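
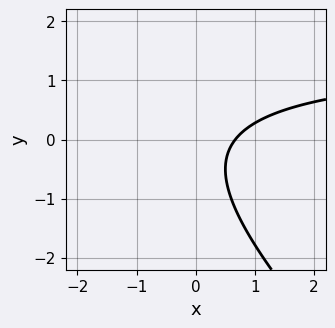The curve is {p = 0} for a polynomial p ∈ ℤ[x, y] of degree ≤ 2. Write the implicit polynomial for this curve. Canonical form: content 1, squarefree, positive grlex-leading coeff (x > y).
2*x*y + 2*y^2 - 3*x + y + 2

First, the degree is 2 — the shape is more complex than any degree-1 curve.
Next, from the axis intercepts and sections: no y-intercept at any integer in the box.
Finally, the integer polynomial consistent with all of this is the stated p.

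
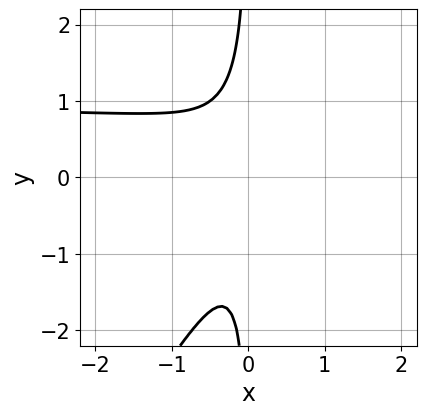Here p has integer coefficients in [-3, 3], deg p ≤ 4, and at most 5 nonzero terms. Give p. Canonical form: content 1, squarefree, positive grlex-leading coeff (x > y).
3*x^2*y - 2*x*y^2 - 3*x^2 - 1

First, the degree is 3 — no degree-2 curve has this shape.
Next, checking where it meets the axes: the curve avoids every integer y-axis point in the box; it misses every integer gridline on the x-axis.
Finally, solving for integer coefficients yields p as stated.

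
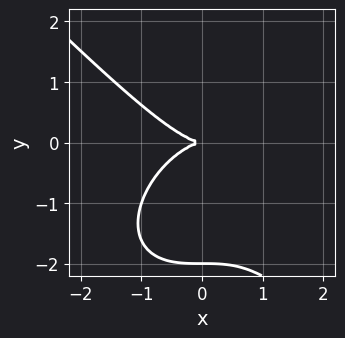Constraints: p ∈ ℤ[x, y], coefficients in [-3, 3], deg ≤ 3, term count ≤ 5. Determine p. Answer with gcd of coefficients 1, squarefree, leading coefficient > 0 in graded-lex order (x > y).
(a) deg p = 3.
(b) Against the integer gridlines: the y-axis gridline crossings are at y ∈ {-2, 0}; it crosses the x-axis at the gridline x = 0.
(c) Matching integer coefficients to the picture gives p.

x^3 + y^3 + 2*y^2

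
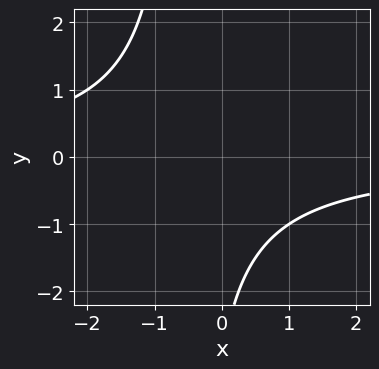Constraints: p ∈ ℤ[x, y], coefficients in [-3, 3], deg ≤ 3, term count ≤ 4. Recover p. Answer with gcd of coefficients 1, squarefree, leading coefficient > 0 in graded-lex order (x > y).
2*x*y + y + 3

First, degree: no degree-1 curve has this shape, so deg p = 2.
Then, reading off the gridlines: it misses every integer gridline on the y-axis; it misses every integer gridline on the x-axis.
Finally, together with the visible shape, these determine p as stated.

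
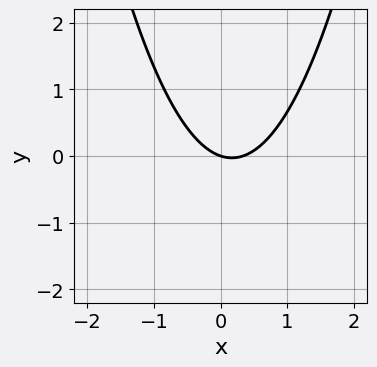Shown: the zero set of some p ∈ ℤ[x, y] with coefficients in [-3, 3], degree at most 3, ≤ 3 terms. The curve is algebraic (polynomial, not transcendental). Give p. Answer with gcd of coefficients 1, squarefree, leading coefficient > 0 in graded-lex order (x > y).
First, degree: no degree-1 curve has this shape, so deg p = 2.
Next, reading off the gridlines: it crosses the y-axis at the gridline y = 0; it crosses the x-axis at the gridline x = 0.
Finally, fitting integer coefficients to these (and the overall shape) gives p.

3*x^2 - x - 3*y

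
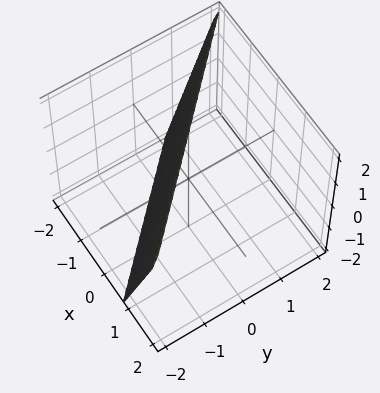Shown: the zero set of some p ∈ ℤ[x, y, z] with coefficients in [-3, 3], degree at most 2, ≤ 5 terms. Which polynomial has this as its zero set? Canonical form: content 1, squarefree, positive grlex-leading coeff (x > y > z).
(a) The degree is 1 — the surface is flat (a plane).
(b) Checking where it meets the axes: one z-axis crossing is at z = 2.
(c) The integer polynomial consistent with all of this is the stated p.

3*x + 3*y - z + 2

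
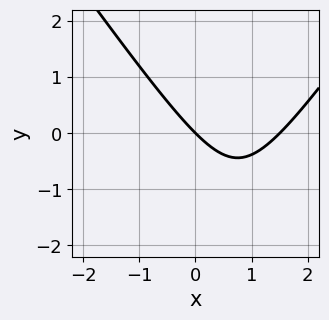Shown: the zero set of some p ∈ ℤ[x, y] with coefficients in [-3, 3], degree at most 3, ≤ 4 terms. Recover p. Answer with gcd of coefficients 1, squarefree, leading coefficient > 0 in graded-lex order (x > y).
deg p = 2. The shape is more complex than any degree-1 curve.
Reading off the gridlines: it meets the x-axis at x = 0 (among the integer gridlines); one y-axis crossing is at y = 0.
Assembling these constraints gives the stated polynomial.

2*x^2 - y^2 - 3*x - 3*y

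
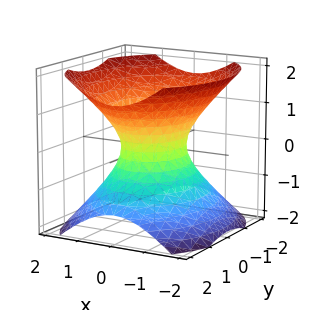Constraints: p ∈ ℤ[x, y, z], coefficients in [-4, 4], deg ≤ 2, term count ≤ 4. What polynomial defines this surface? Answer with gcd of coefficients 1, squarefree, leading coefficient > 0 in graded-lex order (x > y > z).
Degree: an hourglass — one-sheet hyperboloid; a quadric, so deg p = 2.
Symmetries: the z ↦ −z reflection is a symmetry, so z appears only in even powers; it's symmetric under x → −x, forcing even powers of x; it's symmetric under y → −y, forcing even powers of y.
From the visible intercepts: it misses every integer gridline on the z-axis; among the integer gridlines, it crosses the y-axis at y ∈ {-1, 1}.
Assembling these constraints gives the stated polynomial.

3*x^2 + 2*y^2 - 3*z^2 - 2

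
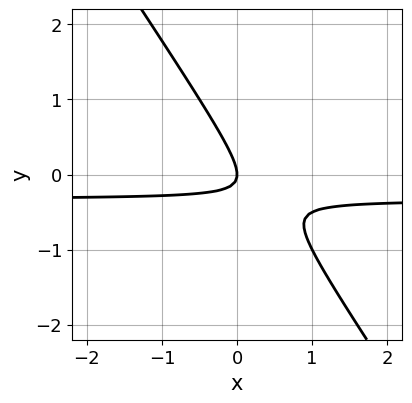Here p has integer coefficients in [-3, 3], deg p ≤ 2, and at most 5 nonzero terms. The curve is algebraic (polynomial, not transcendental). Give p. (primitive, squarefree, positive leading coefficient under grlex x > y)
3*x*y + 2*y^2 + x

(a) Degree: a generic line meets the curve in up to 2 points, so deg p = 2.
(b) Observable constraints: it crosses the y-axis at the gridline y = 0; it meets the x-axis at x = 0 (among the integer gridlines).
(c) Together with the visible shape, these determine p as stated.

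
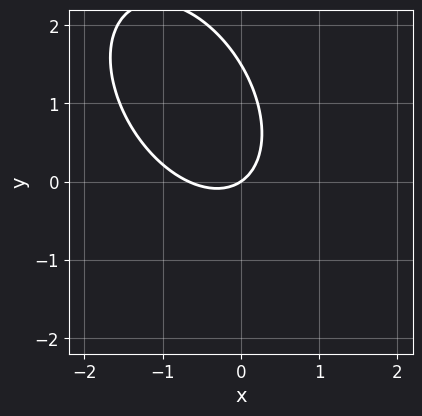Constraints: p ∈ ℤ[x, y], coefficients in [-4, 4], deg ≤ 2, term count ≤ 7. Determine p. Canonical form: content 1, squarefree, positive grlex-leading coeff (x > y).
3*x^2 + 2*x*y + 2*y^2 + 2*x - 3*y

Degree: no degree-1 curve has this shape, so deg p = 2.
From the visible intercepts: it meets the y-axis at y = 0 (among the integer gridlines); it crosses the x-axis at the gridline x = 0.
Fitting integer coefficients to these (and the overall shape) gives p.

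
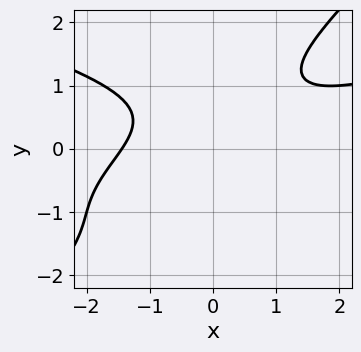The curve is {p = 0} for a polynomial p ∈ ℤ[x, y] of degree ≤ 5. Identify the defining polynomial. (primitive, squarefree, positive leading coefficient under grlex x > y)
3*x*y^3 - 3*y^4 - x^3 + 2*x^2*y - 3

deg p = 4. A generic line meets the curve in up to 4 points.
From the axis intercepts and sections: it misses every integer gridline on the y-axis.
Matching integer coefficients to the picture gives p.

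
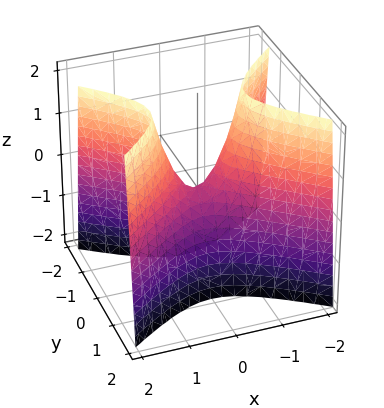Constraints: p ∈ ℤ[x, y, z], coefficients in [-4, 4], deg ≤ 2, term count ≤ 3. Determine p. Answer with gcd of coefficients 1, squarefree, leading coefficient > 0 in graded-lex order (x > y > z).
2*x^2 - 3*y^2 - z

The degree is 2 — a saddle surface; a quadric.
Symmetries: mirror symmetry x ↦ −x ⇒ only even powers of x; mirror symmetry y ↦ −y ⇒ only even powers of y.
Reading off the gridlines: it meets the x-axis at x = 0 (among the integer gridlines); one y-axis crossing is at y = 0.
Together with the visible shape, these determine p as stated.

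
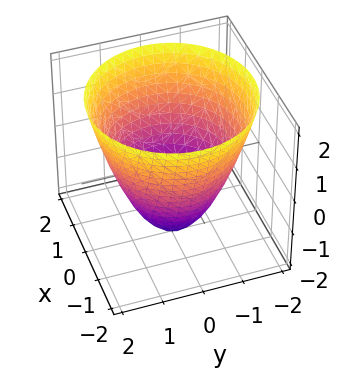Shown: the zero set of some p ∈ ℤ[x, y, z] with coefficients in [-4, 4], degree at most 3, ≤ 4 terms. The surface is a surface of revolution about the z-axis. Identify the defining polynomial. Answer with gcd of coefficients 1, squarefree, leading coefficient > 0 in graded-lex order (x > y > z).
deg p = 2. No degree-1 surface has this shape.
Symmetries: the z-axis is an axis of rotation, so x and y enter only as x² + y².
From the visible intercepts: one z-axis crossing is at z = -2; a circular section at z = 1 has radius between 1 and 2.
Fitting integer coefficients to these (and the overall shape) gives p.

x^2 + y^2 - z - 2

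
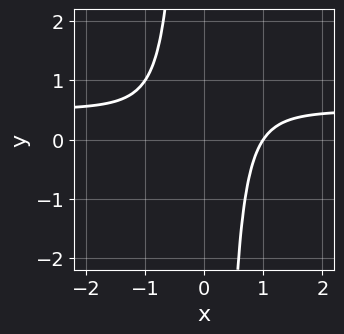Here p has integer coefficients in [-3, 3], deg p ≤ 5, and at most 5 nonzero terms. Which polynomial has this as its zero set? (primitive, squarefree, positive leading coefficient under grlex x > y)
First, deg p = 4.
Then, checking where it meets the axes: the curve avoids every integer y-axis point in the box; it meets the x-axis at x = 1 (among the integer gridlines).
Finally, the integer polynomial consistent with all of this is the stated p.

2*x^3*y - x^3 + 1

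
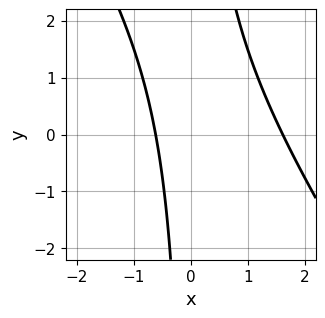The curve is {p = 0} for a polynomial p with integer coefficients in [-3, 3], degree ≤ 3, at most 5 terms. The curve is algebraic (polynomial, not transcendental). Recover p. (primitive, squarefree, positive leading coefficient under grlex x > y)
3*x^2 + 2*x*y - 3*x - 3

1. Degree: a generic line meets the curve in up to 2 points, so deg p = 2.
2. Against the integer gridlines: no y-intercept at any integer in the box.
3. The integer polynomial consistent with all of this is the stated p.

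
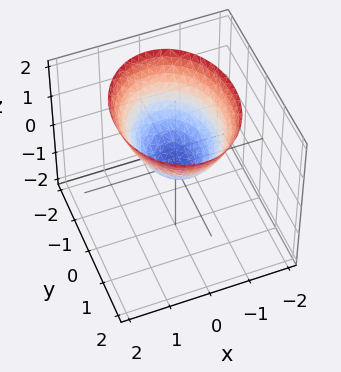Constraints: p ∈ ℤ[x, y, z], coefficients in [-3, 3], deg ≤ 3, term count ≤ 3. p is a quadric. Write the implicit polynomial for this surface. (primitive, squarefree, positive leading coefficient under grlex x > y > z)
1. The degree is 2 — a single bowl opening along one axis; a quadric.
2. Symmetries: mirror symmetry y ↦ −y ⇒ only even powers of y; the x ↦ −x reflection is a symmetry, so x appears only in even powers.
3. Reading off the gridlines: it meets the x-axis at x = 0 (among the integer gridlines); one y-axis crossing is at y = 0.
4. These observations pin down the coefficients.

3*x^2 + 2*y^2 - 3*z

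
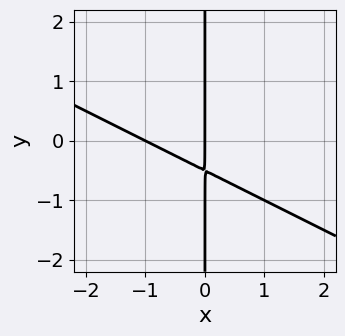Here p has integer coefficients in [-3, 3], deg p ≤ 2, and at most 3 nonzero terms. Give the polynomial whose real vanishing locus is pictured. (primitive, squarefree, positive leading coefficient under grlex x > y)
x^2 + 2*x*y + x

1. The degree is 2 — the shape is more complex than any degree-1 curve.
2. From the visible intercepts: the visible y-axis segment lies entirely on the curve; the x-axis gridline crossings are at x ∈ {-1, 0}.
3. Assembling these constraints gives the stated polynomial.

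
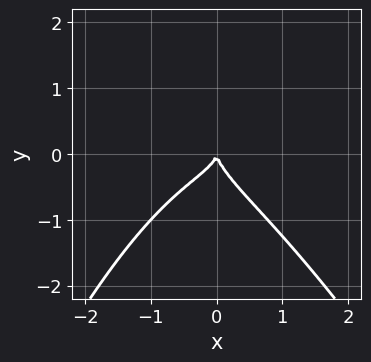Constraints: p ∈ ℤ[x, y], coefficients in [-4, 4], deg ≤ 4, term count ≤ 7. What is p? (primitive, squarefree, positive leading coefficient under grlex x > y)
2*x^4 + x^3*y + 2*x*y^2 + 3*y^3 + 2*x^2

(a) The degree is 4 — the shape is more complex than any degree-3 curve.
(b) From the visible intercepts: it meets the x-axis at x = 0 (among the integer gridlines); one y-axis crossing is at y = 0.
(c) The integer polynomial consistent with all of this is the stated p.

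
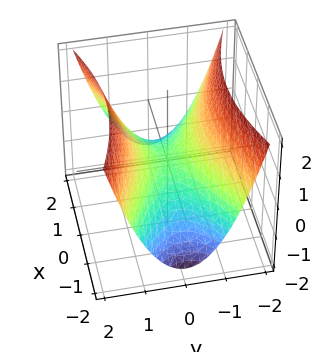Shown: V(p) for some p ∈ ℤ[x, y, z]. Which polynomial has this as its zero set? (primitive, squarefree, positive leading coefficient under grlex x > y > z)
Degree: a hyperbolic paraboloid; a quadric, so deg p = 2.
Symmetries: mirror symmetry y ↦ −y ⇒ only even powers of y; mirror symmetry x ↦ −x ⇒ only even powers of x.
From the visible intercepts: it meets the x-axis at x = 0 (among the integer gridlines); it meets the z-axis at z = 0 (among the integer gridlines).
Putting this together gives p.

x^2 - 3*y^2 + 3*z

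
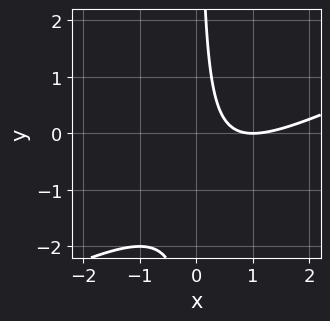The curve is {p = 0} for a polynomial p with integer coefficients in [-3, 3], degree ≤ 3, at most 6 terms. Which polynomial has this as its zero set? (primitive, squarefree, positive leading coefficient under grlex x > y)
x^2 - 2*x*y - 2*x + 1

(a) deg p = 2.
(b) Checking where it meets the axes: it crosses the x-axis at the gridline x = 1; it misses every integer gridline on the y-axis.
(c) Solving for integer coefficients yields p as stated.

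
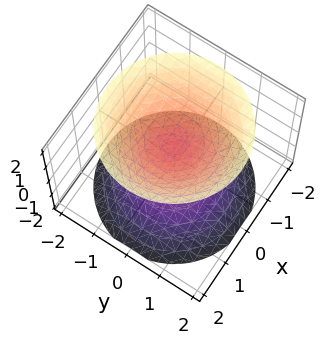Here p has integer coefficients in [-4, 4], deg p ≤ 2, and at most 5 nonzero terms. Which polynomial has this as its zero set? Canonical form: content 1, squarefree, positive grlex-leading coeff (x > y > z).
2*x^2 + 2*y^2 - 2*z^2 + 1

(a) The picture has 2 separate pieces. Treating them together as one polynomial.
(b) deg p = 2. Two sheets facing apart; a quadric.
(c) Symmetries: it's symmetric under z → −z, forcing even powers of z; the surface is invariant under rotation about z: p = q(x² + y², z).
(d) Checking where it meets the axes: it misses every integer gridline on the y-axis; it misses every integer gridline on the x-axis; a circular section at z = 2 has radius between 1 and 2.
(e) Assembling these constraints gives the stated polynomial.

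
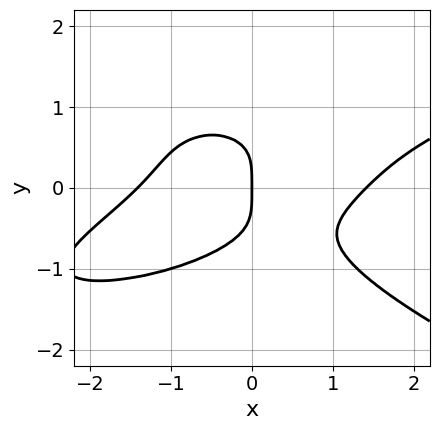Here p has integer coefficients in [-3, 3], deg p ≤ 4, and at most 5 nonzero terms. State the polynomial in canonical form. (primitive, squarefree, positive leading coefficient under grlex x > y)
deg p = 4. The shape is more complex than any degree-3 curve.
From the visible intercepts: it meets the x-axis at x = 0 (among the integer gridlines); it meets the y-axis at y = 0 (among the integer gridlines).
Solving for integer coefficients yields p as stated.

3*y^4 - x^3 + 2*x^2*y + 2*x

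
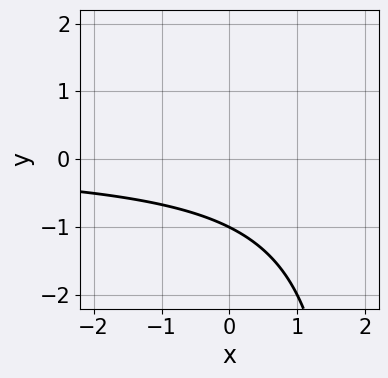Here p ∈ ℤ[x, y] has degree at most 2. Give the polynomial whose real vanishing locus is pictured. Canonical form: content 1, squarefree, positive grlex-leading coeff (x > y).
x*y - 2*y - 2

(a) deg p = 2. No degree-1 curve has this shape.
(b) Observable constraints: it meets the y-axis at y = -1 (among the integer gridlines); it misses every integer gridline on the x-axis.
(c) Assembling these constraints gives the stated polynomial.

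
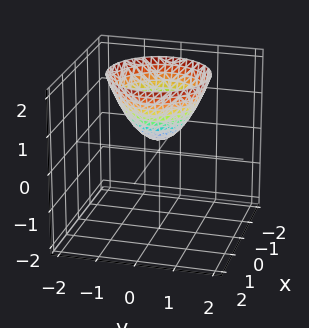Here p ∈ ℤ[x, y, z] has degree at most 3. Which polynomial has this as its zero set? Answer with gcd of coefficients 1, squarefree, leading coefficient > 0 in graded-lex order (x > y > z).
3*x^2 + 3*y^2 - 3*z + 1

1. Degree: no degree-1 surface has this shape, so deg p = 2.
2. Symmetry: every cross-section ⟂ z is a circle, so x, y appear only via x² + y².
3. From the axis intercepts and sections: it misses every integer gridline on the x-axis; a circular section at z = 1 has radius between 0 and 1.
4. Matching integer coefficients to the picture gives p.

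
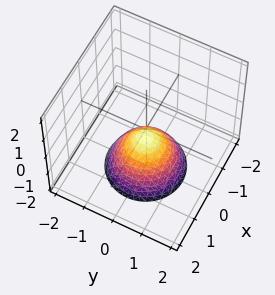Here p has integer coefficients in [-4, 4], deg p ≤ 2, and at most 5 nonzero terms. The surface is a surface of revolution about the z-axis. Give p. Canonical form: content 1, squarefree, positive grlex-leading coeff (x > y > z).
1. The degree is 2 — the shape is more complex than any degree-1 surface.
2. Symmetries: every cross-section ⟂ z is a circle, so x, y appear only via x² + y².
3. Against the integer gridlines: a circular section at z = -2 has radius between 1 and 2; no x-intercept at any integer in the box.
4. The integer polynomial consistent with all of this is the stated p.

2*x^2 + 2*y^2 + 2*z + 1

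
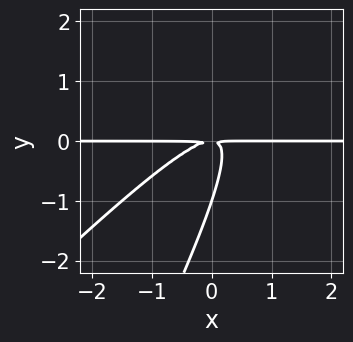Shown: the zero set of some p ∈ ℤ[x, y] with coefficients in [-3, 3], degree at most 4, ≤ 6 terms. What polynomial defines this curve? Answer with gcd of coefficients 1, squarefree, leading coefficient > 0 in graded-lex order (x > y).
First, the degree is 3 — no degree-2 curve has this shape.
Then, checking where it meets the axes: the visible x-axis segment lies entirely on the curve; one y-axis crossing is at y = -1.
Finally, assembling these constraints gives the stated polynomial.

2*x^2*y - 3*x*y^2 + y^3 + y^2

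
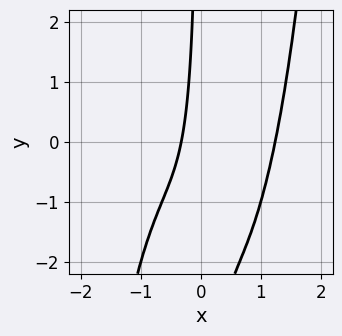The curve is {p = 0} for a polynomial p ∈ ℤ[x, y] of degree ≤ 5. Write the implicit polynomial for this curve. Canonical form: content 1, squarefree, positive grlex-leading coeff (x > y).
2*x^4 - 2*x*y - 3*x - 1

(a) deg p = 4. The shape is more complex than any degree-3 curve.
(b) Reading off the gridlines: the curve avoids every integer y-axis point in the box.
(c) Putting this together gives p.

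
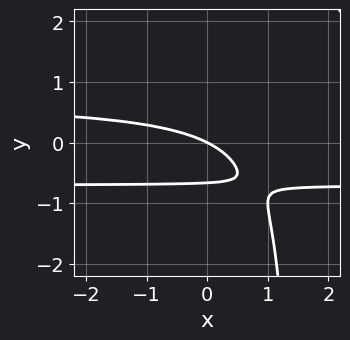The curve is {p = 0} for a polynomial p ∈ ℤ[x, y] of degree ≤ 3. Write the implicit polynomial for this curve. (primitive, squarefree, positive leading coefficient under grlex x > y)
2*x*y^2 - 3*y^2 - x - 2*y

Degree: a generic line meets the curve in up to 3 points, so deg p = 3.
Checking where it meets the axes: it crosses the x-axis at the gridline x = 0; one y-axis crossing is at y = 0.
The integer polynomial consistent with all of this is the stated p.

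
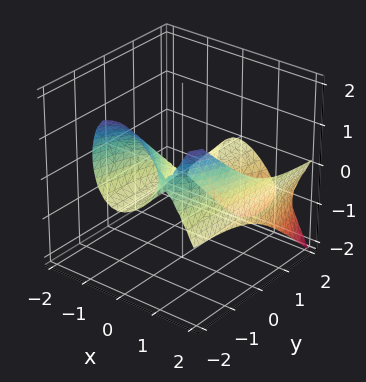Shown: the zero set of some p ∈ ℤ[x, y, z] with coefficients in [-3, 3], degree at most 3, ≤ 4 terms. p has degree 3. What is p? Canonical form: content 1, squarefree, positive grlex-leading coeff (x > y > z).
1. I count 2 distinct pieces.
2. deg p = 3.
3. Against the integer gridlines: the visible y-axis segment lies entirely on the surface; one x-axis crossing is at x = 2.
4. Together with the visible shape, these determine p as stated.

x^3 - 2*x^2 - y*z - z^2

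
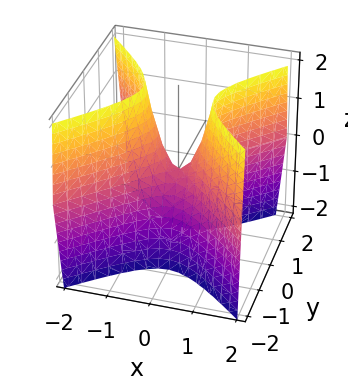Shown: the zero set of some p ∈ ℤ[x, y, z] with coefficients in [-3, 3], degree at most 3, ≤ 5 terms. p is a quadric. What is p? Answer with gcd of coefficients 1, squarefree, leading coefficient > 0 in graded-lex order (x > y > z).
3*x^2 - 3*y^2 - z

The degree is 2 — a saddle surface; a quadric.
Symmetries: it's symmetric under y → −y, forcing even powers of y; the x ↦ −x reflection is a symmetry, so x appears only in even powers.
Observable constraints: it crosses the x-axis at the gridline x = 0; it meets the y-axis at y = 0 (among the integer gridlines); it meets the z-axis at z = 0 (among the integer gridlines).
Matching integer coefficients to the picture gives p.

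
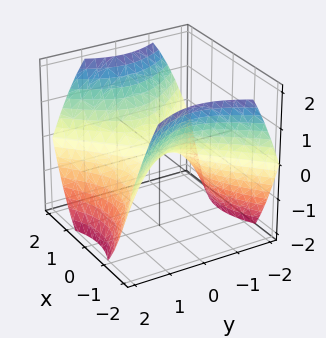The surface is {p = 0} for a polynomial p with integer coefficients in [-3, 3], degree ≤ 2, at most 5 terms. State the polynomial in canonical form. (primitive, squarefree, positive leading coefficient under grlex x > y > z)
(a) The degree is 2 — a hyperbolic paraboloid; a quadric.
(b) Symmetries: the x ↦ −x reflection is a symmetry, so x appears only in even powers; it's symmetric under y → −y, forcing even powers of y.
(c) From the visible intercepts: it crosses the y-axis at the gridline y = 0; it meets the z-axis at z = 0 (among the integer gridlines).
(d) These observations pin down the coefficients.

2*x^2 - 2*y^2 - 3*z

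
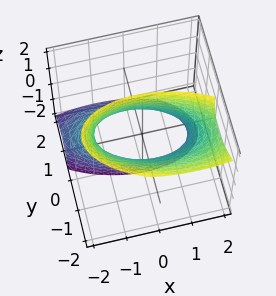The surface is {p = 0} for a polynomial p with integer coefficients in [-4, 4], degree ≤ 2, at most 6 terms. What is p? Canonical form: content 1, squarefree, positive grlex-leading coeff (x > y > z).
(a) The degree is 2 — a generic line meets the surface in up to 2 points.
(b) Reading off the gridlines: no z-intercept at any integer in the box.
(c) These observations pin down the coefficients.

x^2 + x*y + 3*y^2 + 3*y*z - 2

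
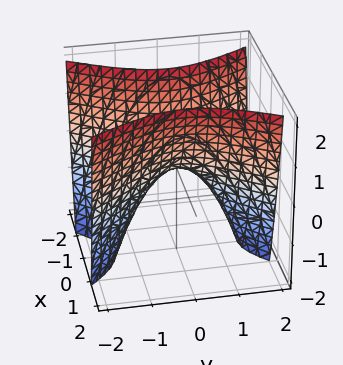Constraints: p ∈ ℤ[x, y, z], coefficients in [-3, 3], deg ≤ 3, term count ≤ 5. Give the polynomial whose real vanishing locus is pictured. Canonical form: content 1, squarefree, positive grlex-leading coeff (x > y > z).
(a) The degree is 2 — a saddle surface; a quadric.
(b) Symmetries: the x ↦ −x reflection is a symmetry, so x appears only in even powers; the y ↦ −y reflection is a symmetry, so y appears only in even powers.
(c) Observable constraints: it crosses the y-axis at the gridline y = 0; it crosses the z-axis at the gridline z = 0; it crosses the x-axis at the gridline x = 0.
(d) Solving for integer coefficients yields p as stated.

2*x^2 - y^2 - z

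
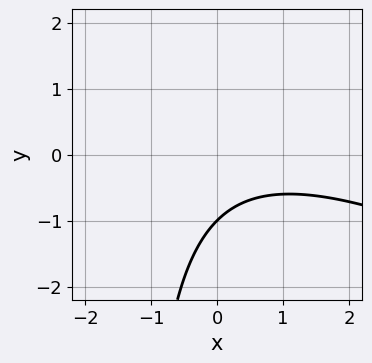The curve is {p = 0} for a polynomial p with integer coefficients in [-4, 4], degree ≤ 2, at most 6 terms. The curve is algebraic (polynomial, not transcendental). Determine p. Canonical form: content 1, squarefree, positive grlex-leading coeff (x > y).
x^2 + 2*x*y - x + 3*y + 3

The degree is 2 — a generic line meets the curve in up to 2 points.
From the axis intercepts and sections: it misses every integer gridline on the x-axis; one y-axis crossing is at y = -1.
Solving for integer coefficients yields p as stated.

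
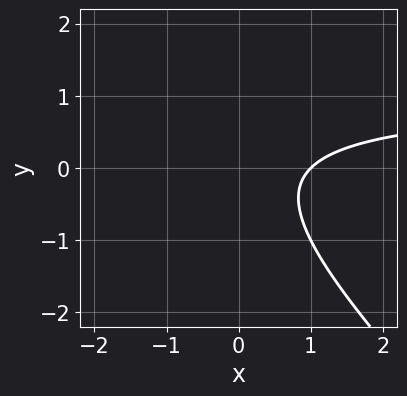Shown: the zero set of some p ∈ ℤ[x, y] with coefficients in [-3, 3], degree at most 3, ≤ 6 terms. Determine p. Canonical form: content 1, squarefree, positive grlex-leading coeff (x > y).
Degree: a generic line meets the curve in up to 2 points, so deg p = 2.
Reading off the gridlines: it meets the x-axis at x = 1 (among the integer gridlines); the curve avoids every integer y-axis point in the box.
Together with the visible shape, these determine p as stated.

x*y + y^2 - x + 1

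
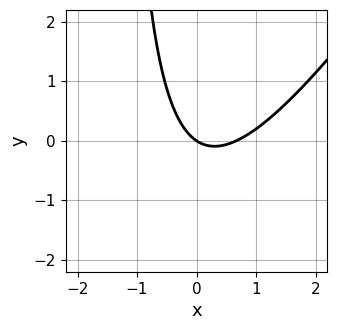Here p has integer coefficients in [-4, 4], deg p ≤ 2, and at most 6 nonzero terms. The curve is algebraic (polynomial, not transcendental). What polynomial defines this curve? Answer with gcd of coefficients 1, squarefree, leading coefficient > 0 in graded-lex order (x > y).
1. Degree: the shape is more complex than any degree-1 curve, so deg p = 2.
2. From the visible intercepts: one y-axis crossing is at y = 0; it meets the x-axis at x = 0 (among the integer gridlines).
3. Putting this together gives p.

3*x^2 - 2*x*y - 2*x - 3*y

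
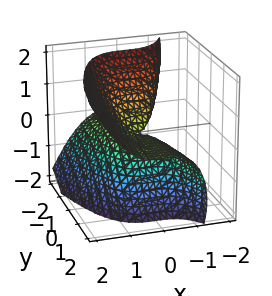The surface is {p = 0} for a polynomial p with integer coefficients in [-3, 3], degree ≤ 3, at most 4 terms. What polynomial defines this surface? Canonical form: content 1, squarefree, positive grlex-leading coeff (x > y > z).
First, the degree is 3 — no degree-2 surface has this shape.
Next, from the axis intercepts and sections: it meets the x-axis at x = 0 (among the integer gridlines); it crosses the z-axis at the gridline z = 0; every point of the y-axis in the box is on the surface.
Finally, fitting integer coefficients to these (and the overall shape) gives p.

2*x^3 - 3*y*z - 2*z^2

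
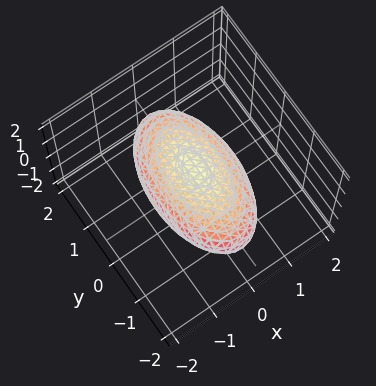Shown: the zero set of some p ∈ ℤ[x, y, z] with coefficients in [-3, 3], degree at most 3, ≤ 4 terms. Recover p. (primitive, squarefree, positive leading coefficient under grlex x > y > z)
1. deg p = 2.
2. Symmetries: mirror symmetry y ↦ −y ⇒ only even powers of y; it's symmetric under x → −x, forcing even powers of x; it's symmetric under z → −z, forcing even powers of z.
3. Against the integer gridlines: the x-axis gridline crossings are at x ∈ {-1, 1}; the z-axis gridline crossings are at z ∈ {-1, 1}.
4. Putting this together gives p.

3*x^2 + y^2 + 3*z^2 - 3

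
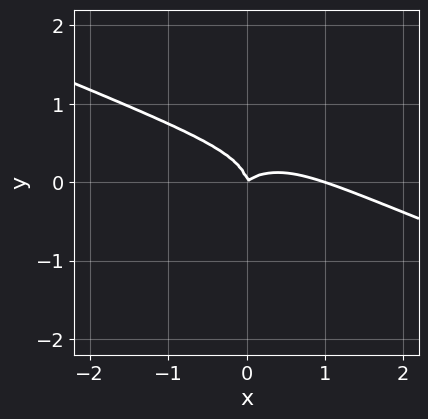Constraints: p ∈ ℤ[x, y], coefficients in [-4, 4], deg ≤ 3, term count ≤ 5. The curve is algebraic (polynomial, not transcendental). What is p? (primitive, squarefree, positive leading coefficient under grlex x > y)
First, deg p = 3. No degree-2 curve has this shape.
Then, from the axis intercepts and sections: the x-axis gridline crossings are at x ∈ {0, 1}; it meets the y-axis at y = 0 (among the integer gridlines).
Finally, the integer polynomial consistent with all of this is the stated p.

x^3 + 2*x^2*y + 3*y^3 - x^2 + x*y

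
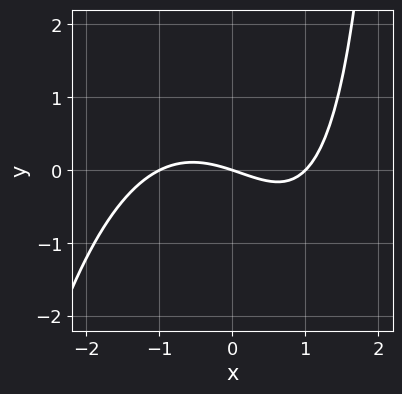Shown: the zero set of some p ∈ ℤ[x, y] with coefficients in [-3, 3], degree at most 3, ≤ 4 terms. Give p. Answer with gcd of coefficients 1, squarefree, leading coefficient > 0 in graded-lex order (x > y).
1. The degree is 3 — no degree-2 curve has this shape.
2. Observable constraints: the x-axis gridline crossings are at x ∈ {-1, 0, 1}; it meets the y-axis at y = 0 (among the integer gridlines).
3. Solving for integer coefficients yields p as stated.

x^3 + x*y - x - 3*y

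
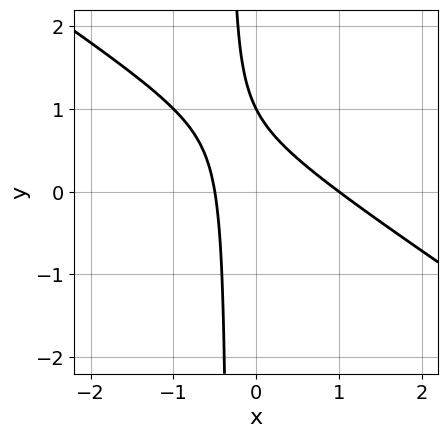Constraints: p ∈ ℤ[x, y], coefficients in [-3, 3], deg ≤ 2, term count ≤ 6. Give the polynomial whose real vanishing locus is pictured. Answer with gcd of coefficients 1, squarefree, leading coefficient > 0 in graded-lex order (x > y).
2*x^2 + 3*x*y - x + y - 1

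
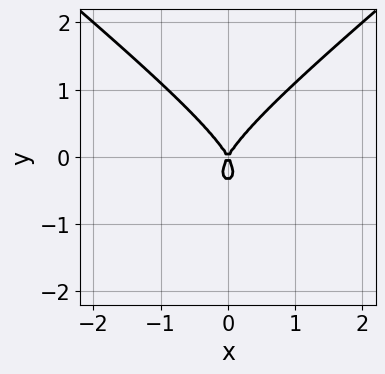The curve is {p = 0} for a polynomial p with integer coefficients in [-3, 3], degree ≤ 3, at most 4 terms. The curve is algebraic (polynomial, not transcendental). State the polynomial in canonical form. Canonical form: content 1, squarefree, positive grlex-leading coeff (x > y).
2*x^2*y - 3*y^3 + 3*x^2 - y^2

deg p = 3.
Symmetries: it's symmetric under x → −x, forcing even powers of x.
From the visible intercepts: it crosses the x-axis at the gridline x = 0; one y-axis crossing is at y = 0.
Solving for integer coefficients yields p as stated.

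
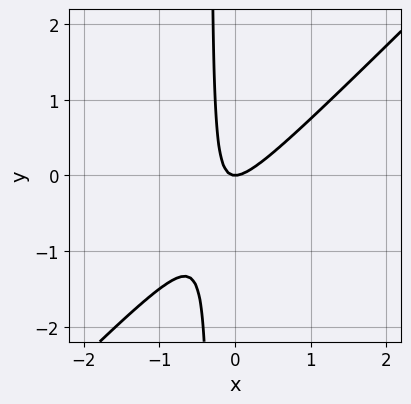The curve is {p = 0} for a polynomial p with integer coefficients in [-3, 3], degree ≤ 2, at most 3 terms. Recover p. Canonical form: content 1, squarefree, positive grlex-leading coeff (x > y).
First, deg p = 2. The shape is more complex than any degree-1 curve.
Next, reading off the gridlines: it crosses the x-axis at the gridline x = 0; it crosses the y-axis at the gridline y = 0.
Finally, assembling these constraints gives the stated polynomial.

3*x^2 - 3*x*y - y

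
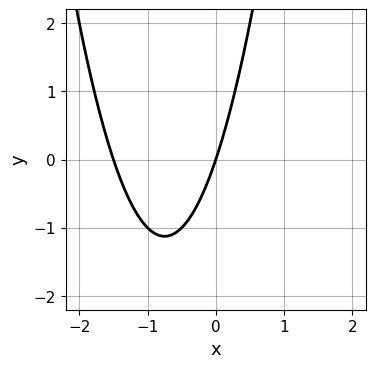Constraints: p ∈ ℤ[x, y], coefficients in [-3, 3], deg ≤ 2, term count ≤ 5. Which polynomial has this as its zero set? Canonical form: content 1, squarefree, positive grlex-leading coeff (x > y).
2*x^2 + 3*x - y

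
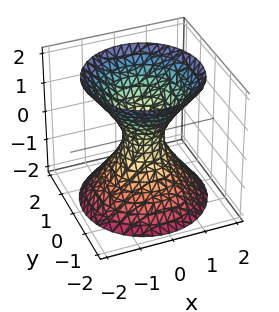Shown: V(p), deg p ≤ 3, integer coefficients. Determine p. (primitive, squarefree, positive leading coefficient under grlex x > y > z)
Degree: one connected sheet with a waist; a quadric, so deg p = 2.
Symmetry: the z-axis is an axis of rotation, so x and y enter only as x² + y²; the z ↦ −z reflection is a symmetry, so z appears only in even powers.
From the axis intercepts and sections: a circular section at z = -2 has radius between 1 and 2; it misses every integer gridline on the z-axis.
Fitting integer coefficients to these (and the overall shape) gives p.

3*x^2 + 3*y^2 - 2*z^2 - 1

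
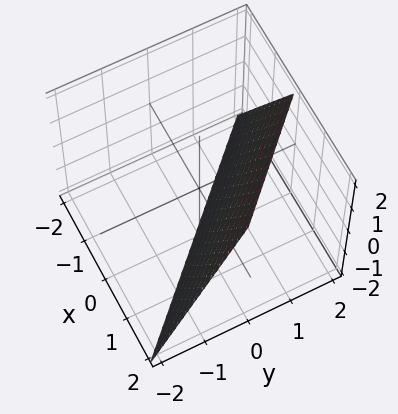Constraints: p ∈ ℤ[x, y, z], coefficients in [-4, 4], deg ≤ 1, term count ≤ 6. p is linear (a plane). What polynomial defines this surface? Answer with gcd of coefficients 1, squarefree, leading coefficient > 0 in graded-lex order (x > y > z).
The degree is 1 — every cross-section is a straight line — this is a plane.
Against the integer gridlines: it meets the x-axis at x = 1 (among the integer gridlines); it crosses the z-axis at the gridline z = -2; it meets the y-axis at y = 1 (among the integer gridlines).
The integer polynomial consistent with all of this is the stated p.

2*x + 2*y - z - 2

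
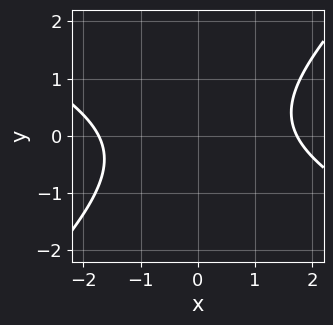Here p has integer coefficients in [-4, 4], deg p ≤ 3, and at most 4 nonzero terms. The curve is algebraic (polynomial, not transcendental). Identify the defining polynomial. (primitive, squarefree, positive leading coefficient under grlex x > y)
(a) The degree is 2 — no degree-1 curve has this shape.
(b) Reading off the gridlines: it misses every integer gridline on the y-axis.
(c) The integer polynomial consistent with all of this is the stated p.

x^2 + x*y - 2*y^2 - 3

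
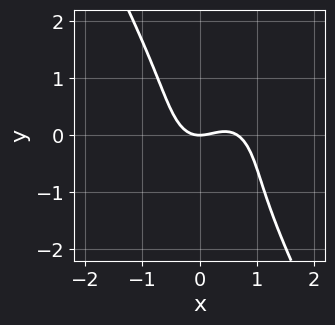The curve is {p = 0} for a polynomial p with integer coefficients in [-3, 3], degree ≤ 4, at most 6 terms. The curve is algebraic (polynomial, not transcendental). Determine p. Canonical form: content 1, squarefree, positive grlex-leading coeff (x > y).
3*x^3 + x*y^2 + y^3 - 2*x^2 + 2*y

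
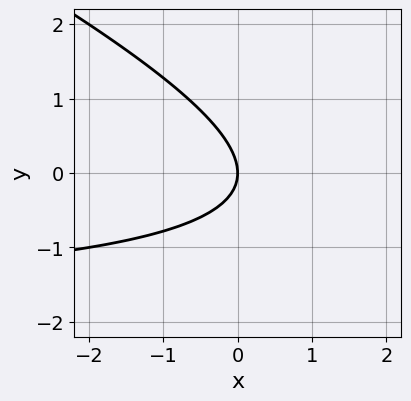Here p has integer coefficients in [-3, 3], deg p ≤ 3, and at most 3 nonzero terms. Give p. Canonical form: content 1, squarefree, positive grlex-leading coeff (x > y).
x*y + 2*y^2 + 2*x

First, degree: the shape is more complex than any degree-1 curve, so deg p = 2.
Then, checking where it meets the axes: it crosses the y-axis at the gridline y = 0; one x-axis crossing is at x = 0.
Finally, assembling these constraints gives the stated polynomial.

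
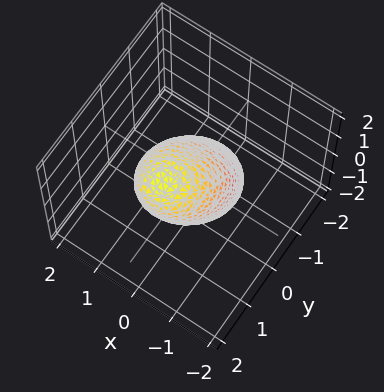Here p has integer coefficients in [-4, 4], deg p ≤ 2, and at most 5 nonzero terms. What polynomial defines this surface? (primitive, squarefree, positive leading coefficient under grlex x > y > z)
2*x^2 + 2*y^2 - 2*y*z + z^2 - 2

First, the degree is 2 — the shape is more complex than any degree-1 surface.
Then, observable constraints: the x-axis gridline crossings are at x ∈ {-1, 1}; among the integer gridlines, it crosses the y-axis at y ∈ {-1, 1}.
Finally, these observations pin down the coefficients.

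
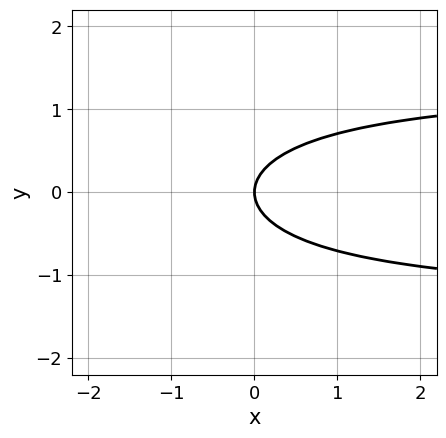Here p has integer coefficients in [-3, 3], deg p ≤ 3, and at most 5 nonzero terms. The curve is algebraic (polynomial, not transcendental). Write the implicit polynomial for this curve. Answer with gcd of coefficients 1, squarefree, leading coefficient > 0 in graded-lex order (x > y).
1. deg p = 3. No degree-2 curve has this shape.
2. Symmetries: mirror symmetry y ↦ −y ⇒ only even powers of y.
3. Checking where it meets the axes: one x-axis crossing is at x = 0; it meets the y-axis at y = 0 (among the integer gridlines).
4. Fitting integer coefficients to these (and the overall shape) gives p.

x*y^2 + 3*y^2 - 2*x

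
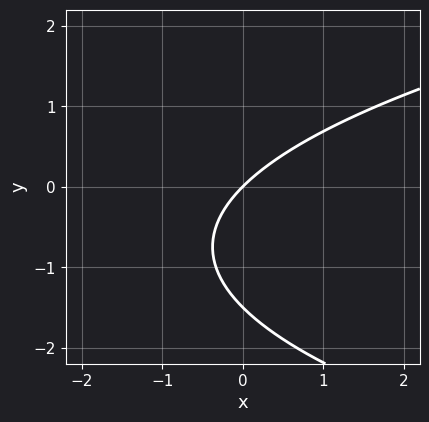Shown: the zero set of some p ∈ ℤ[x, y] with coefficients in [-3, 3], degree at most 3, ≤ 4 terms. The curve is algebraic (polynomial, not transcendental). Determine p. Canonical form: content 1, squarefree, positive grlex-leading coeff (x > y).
2*y^2 - 3*x + 3*y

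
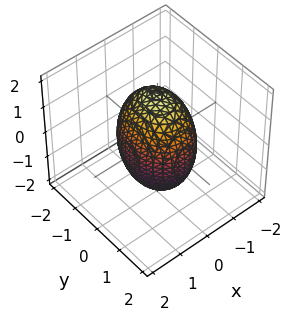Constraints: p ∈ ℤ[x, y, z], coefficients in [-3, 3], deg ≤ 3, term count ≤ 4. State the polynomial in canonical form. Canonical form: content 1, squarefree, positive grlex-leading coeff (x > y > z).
3*x^2 + 2*y^2 + z^2 - 3

Degree: a closed, bounded, convex surface; a quadric, so deg p = 2.
Symmetries: it's symmetric under y → −y, forcing even powers of y; mirror symmetry z ↦ −z ⇒ only even powers of z; mirror symmetry x ↦ −x ⇒ only even powers of x.
Reading off the gridlines: among the integer gridlines, it crosses the x-axis at x ∈ {-1, 1}.
Together with the visible shape, these determine p as stated.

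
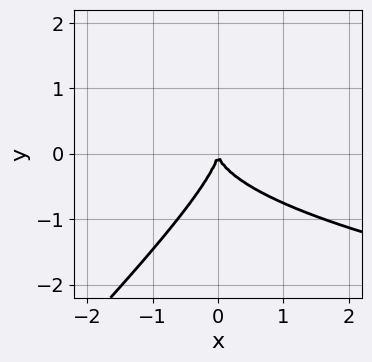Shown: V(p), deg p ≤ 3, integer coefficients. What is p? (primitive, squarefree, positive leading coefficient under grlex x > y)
x*y^2 - y^3 - x^2

First, the degree is 3 — a generic line meets the curve in up to 3 points.
Then, reading off the gridlines: one y-axis crossing is at y = 0; it meets the x-axis at x = 0 (among the integer gridlines).
Finally, putting this together gives p.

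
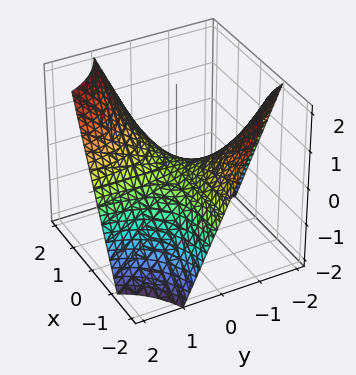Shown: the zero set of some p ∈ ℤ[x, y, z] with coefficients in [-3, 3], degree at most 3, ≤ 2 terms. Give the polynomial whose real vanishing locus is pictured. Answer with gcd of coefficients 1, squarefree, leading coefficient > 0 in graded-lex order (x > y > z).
x*y - z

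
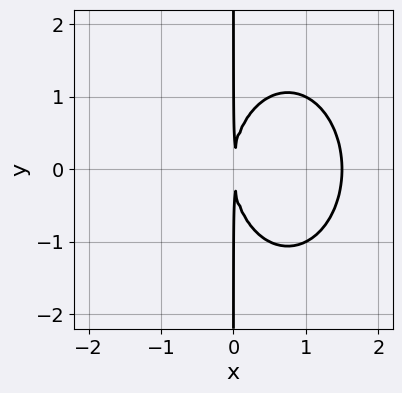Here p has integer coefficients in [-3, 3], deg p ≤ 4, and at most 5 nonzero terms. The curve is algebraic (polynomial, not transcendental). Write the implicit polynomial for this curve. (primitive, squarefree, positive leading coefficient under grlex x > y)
2*x^3 + x*y^2 - 3*x^2

First, degree: a generic line meets the curve in up to 3 points, so deg p = 3.
Next, symmetries: it's symmetric under y → −y, forcing even powers of y.
Next, reading off the gridlines: the visible y-axis segment lies entirely on the curve.
Finally, matching integer coefficients to the picture gives p.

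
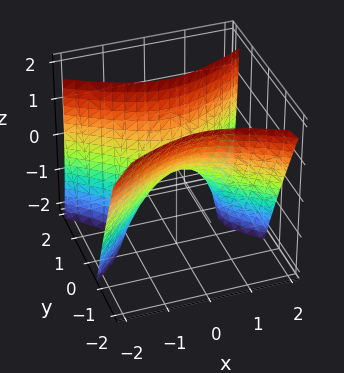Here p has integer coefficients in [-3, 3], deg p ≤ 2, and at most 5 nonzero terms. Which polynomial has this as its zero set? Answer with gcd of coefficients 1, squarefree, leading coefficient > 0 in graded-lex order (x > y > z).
x^2 - 2*y^2 - y*z + z

(a) The degree is 2 — the shape is more complex than any degree-1 surface.
(b) From the axis intercepts and sections: one z-axis crossing is at z = 0; one x-axis crossing is at x = 0; it meets the y-axis at y = 0 (among the integer gridlines).
(c) These observations pin down the coefficients.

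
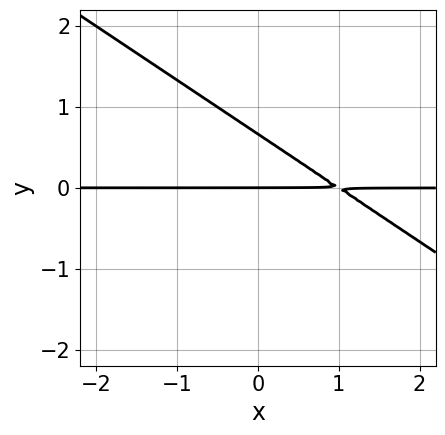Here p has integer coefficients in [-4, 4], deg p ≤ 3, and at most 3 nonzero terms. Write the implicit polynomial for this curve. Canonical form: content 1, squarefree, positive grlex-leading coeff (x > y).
2*x*y + 3*y^2 - 2*y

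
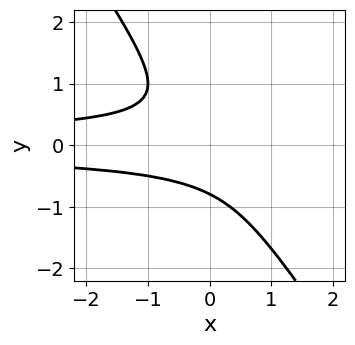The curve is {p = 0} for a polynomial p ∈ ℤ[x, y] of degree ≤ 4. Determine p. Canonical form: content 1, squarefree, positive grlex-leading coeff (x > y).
Degree: a generic line meets the curve in up to 3 points, so deg p = 3.
Checking where it meets the axes: no x-intercept at any integer in the box.
Putting this together gives p.

3*x*y^2 + 2*y^3 + 1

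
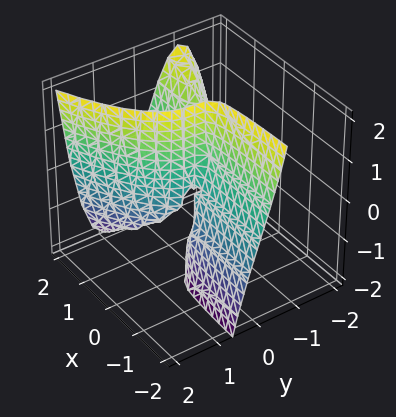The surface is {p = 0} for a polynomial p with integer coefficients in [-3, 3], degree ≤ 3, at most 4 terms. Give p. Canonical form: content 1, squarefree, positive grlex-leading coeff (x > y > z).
1. The degree is 3 — the shape is more complex than any degree-2 surface.
2. Observable constraints: every point of the z-axis in the box is on the surface; every point of the x-axis in the box is on the surface; one y-axis crossing is at y = 0.
3. Fitting integer coefficients to these (and the overall shape) gives p.

2*y^3 - 3*x*y - x*z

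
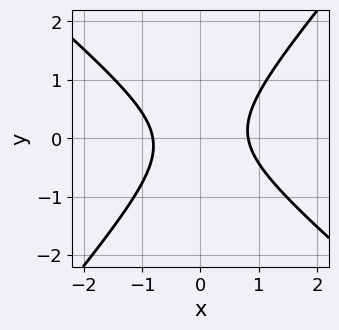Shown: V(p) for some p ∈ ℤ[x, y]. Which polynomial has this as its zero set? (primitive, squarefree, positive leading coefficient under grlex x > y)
(a) deg p = 2. A generic line meets the curve in up to 2 points.
(b) Against the integer gridlines: it misses every integer gridline on the y-axis.
(c) The integer polynomial consistent with all of this is the stated p.

3*x^2 + x*y - 3*y^2 - 2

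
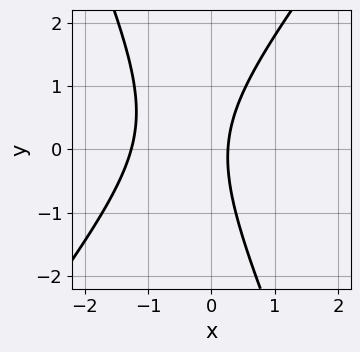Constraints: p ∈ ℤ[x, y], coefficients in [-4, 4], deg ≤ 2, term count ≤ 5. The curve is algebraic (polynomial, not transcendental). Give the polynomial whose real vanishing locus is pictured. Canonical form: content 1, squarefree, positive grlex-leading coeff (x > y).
3*x^2 - x*y - y^2 + 3*x - 1

First, deg p = 2.
Then, against the integer gridlines: it misses every integer gridline on the y-axis.
Finally, together with the visible shape, these determine p as stated.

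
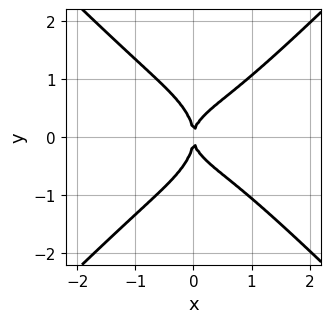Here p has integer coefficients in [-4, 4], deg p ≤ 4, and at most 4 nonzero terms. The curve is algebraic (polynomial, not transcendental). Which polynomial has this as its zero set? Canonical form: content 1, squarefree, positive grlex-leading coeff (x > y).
Degree: the shape is more complex than any degree-3 curve, so deg p = 4.
Symmetries: mirror symmetry y ↦ −y ⇒ only even powers of y.
Observable constraints: it meets the x-axis at x = 0 (among the integer gridlines); it meets the y-axis at y = 0 (among the integer gridlines).
Matching integer coefficients to the picture gives p.

3*x^4 - 3*y^4 - 2*x*y^2 + 3*x^2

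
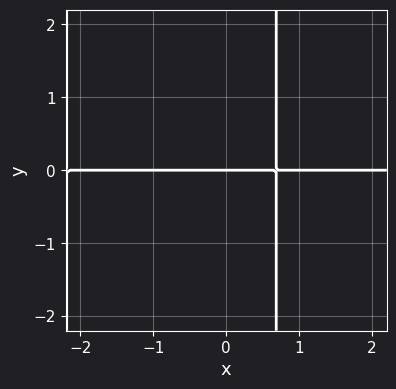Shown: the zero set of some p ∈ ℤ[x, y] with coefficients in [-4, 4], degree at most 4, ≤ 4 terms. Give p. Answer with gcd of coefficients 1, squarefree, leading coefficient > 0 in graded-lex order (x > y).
2*x^2*y + 3*x*y - 3*y

deg p = 3.
Checking where it meets the axes: it meets the y-axis at y = 0 (among the integer gridlines); the visible x-axis segment lies entirely on the curve.
These observations pin down the coefficients.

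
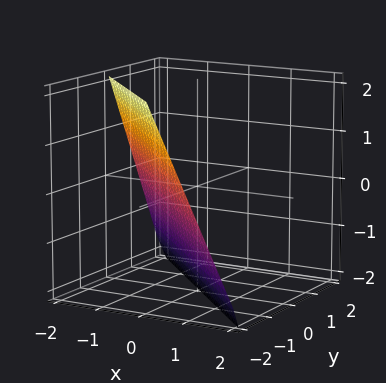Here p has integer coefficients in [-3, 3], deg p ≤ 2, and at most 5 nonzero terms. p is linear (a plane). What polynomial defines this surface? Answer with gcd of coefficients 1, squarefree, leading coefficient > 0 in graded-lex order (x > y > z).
First, the degree is 1 — the surface is flat (a plane).
Then, against the integer gridlines: it meets the x-axis at x = -1 (among the integer gridlines); it crosses the y-axis at the gridline y = -1; it crosses the z-axis at the gridline z = -2.
Finally, fitting integer coefficients to these (and the overall shape) gives p.

2*x + 2*y + z + 2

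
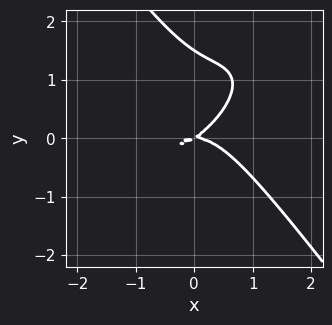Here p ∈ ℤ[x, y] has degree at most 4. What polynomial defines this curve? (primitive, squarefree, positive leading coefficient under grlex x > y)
2*x^3 - 2*x^2*y + 2*y^3 + 2*x*y - 3*y^2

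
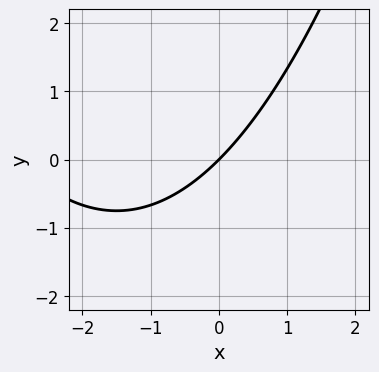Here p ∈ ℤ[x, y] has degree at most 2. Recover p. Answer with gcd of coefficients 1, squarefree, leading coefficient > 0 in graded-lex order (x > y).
1. The degree is 2 — the shape is more complex than any degree-1 curve.
2. Against the integer gridlines: one y-axis crossing is at y = 0; it crosses the x-axis at the gridline x = 0.
3. Matching integer coefficients to the picture gives p.

x^2 + 3*x - 3*y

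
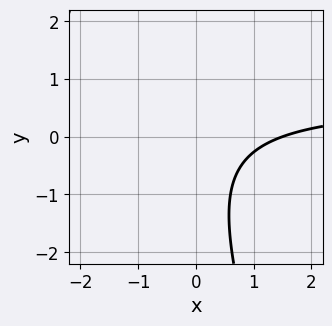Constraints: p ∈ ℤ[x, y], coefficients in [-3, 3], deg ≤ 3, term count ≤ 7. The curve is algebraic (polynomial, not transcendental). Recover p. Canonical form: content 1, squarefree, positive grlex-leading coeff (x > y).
First, degree: no degree-1 curve has this shape, so deg p = 2.
Next, checking where it meets the axes: the curve avoids every integer y-axis point in the box.
Finally, these observations pin down the coefficients.

3*x*y + y^2 - 2*x + y + 3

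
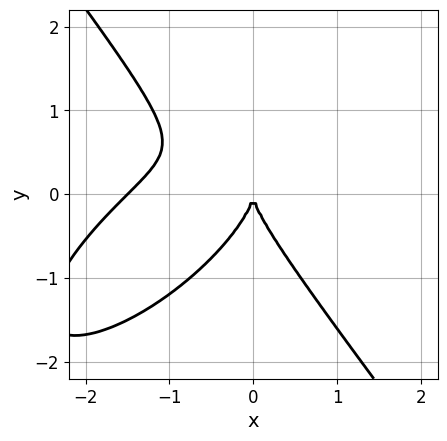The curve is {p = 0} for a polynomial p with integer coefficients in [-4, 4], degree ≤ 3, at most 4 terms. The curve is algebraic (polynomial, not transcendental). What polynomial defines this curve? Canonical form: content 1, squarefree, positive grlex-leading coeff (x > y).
2*x^3 - 2*x^2*y + 2*y^3 + 3*x^2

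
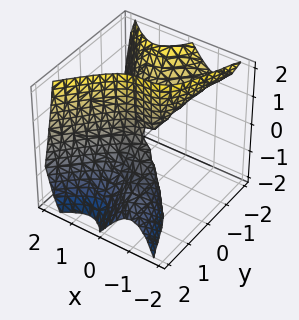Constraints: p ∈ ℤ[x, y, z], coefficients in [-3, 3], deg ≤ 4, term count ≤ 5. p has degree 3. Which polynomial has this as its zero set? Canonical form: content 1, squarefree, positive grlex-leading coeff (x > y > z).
3*x^3 - 2*x*y^2 - 3*y^2 - 3*y*z

(a) Degree: no degree-2 surface has this shape, so deg p = 3.
(b) Checking where it meets the axes: it meets the y-axis at y = 0 (among the integer gridlines); it meets the x-axis at x = 0 (among the integer gridlines); the visible z-axis segment lies entirely on the surface.
(c) These observations pin down the coefficients.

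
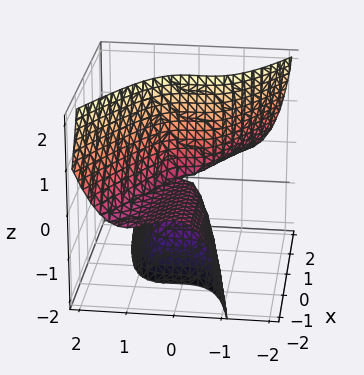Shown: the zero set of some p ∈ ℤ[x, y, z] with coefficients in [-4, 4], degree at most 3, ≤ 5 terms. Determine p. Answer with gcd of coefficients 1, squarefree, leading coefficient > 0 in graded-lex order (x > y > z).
(a) Degree: no degree-2 surface has this shape, so deg p = 3.
(b) Reading off the gridlines: the visible x-axis segment lies entirely on the surface; one y-axis crossing is at y = 0.
(c) Fitting integer coefficients to these (and the overall shape) gives p.

2*x*y^2 + 3*y^3 + 3*x*z - z^2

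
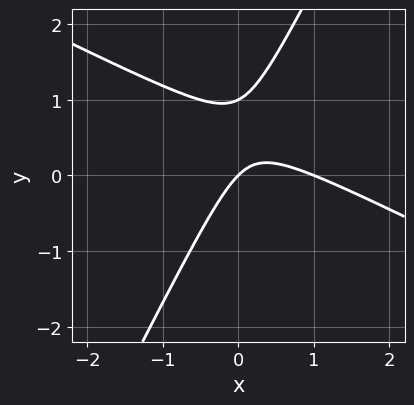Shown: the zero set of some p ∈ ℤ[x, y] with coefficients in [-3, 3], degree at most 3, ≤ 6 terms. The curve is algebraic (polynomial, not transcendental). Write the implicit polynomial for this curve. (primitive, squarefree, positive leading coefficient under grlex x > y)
2*x^2 + 3*x*y - 2*y^2 - 2*x + 2*y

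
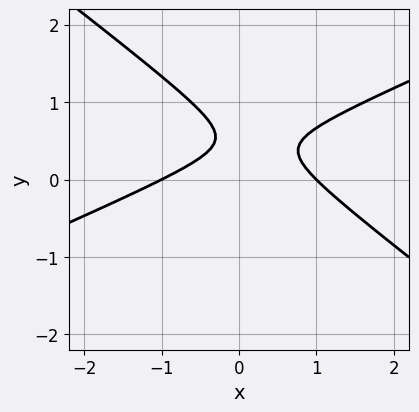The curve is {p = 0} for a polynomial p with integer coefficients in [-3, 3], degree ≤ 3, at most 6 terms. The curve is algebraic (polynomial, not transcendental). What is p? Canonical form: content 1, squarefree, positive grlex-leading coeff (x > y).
x^2 - x*y - 3*y^2 + 3*y - 1

1. The degree is 2 — the shape is more complex than any degree-1 curve.
2. Against the integer gridlines: among the integer gridlines, it crosses the x-axis at x ∈ {-1, 1}; it misses every integer gridline on the y-axis.
3. Together with the visible shape, these determine p as stated.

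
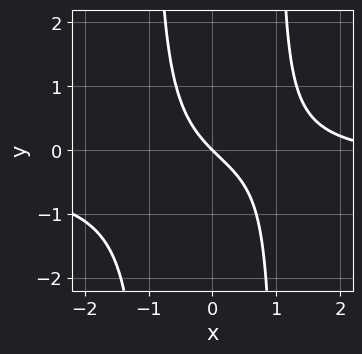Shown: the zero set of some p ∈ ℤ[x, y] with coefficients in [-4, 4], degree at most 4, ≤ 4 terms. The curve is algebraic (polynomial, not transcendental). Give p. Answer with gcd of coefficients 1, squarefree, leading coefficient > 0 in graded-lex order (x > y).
(a) The degree is 3 — the shape is more complex than any degree-2 curve.
(b) Reading off the gridlines: it meets the x-axis at x = 0 (among the integer gridlines); it crosses the y-axis at the gridline y = 0.
(c) Solving for integer coefficients yields p as stated.

3*x^2*y + x^2 - 3*x - 3*y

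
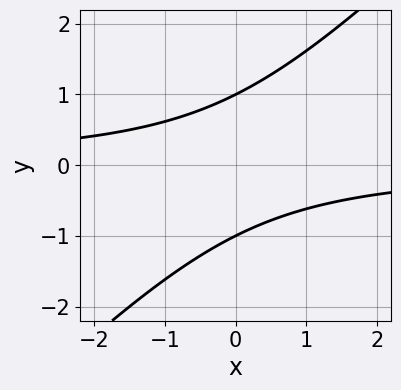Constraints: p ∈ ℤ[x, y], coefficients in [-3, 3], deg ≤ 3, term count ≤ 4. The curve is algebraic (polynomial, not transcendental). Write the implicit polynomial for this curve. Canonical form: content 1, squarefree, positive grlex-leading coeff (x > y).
deg p = 2. A generic line meets the curve in up to 2 points.
From the axis intercepts and sections: no x-intercept at any integer in the box; among the integer gridlines, it crosses the y-axis at y ∈ {-1, 1}.
Matching integer coefficients to the picture gives p.

x*y - y^2 + 1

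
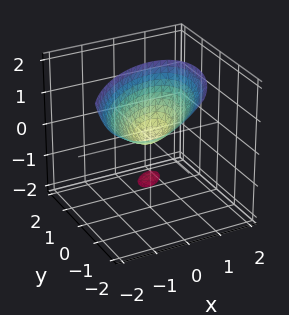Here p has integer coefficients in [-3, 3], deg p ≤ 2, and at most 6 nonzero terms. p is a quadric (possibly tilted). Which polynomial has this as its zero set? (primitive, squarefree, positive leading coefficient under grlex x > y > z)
3*x^2 - 3*x*y + 3*y^2 + 3*y*z - 2*z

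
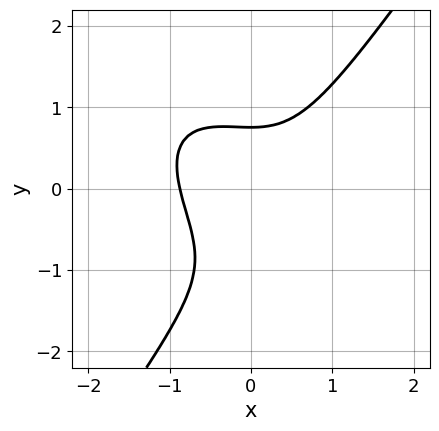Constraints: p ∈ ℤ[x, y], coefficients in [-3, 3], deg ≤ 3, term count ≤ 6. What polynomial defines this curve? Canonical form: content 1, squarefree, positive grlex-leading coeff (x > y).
The degree is 3 — a generic line meets the curve in up to 3 points.
Matching integer coefficients to the picture gives p.

3*x^3 + 2*x^2*y - 2*y^3 - 2*y^2 + 2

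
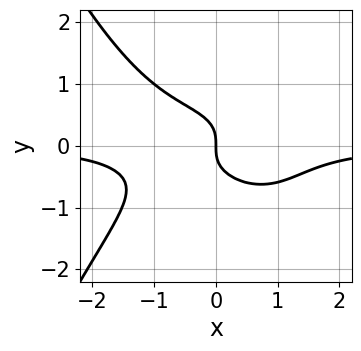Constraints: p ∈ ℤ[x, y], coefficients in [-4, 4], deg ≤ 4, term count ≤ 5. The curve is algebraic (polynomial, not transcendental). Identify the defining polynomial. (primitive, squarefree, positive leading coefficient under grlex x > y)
x^3*y + 2*y^3 + x

(a) The degree is 4 — no degree-3 curve has this shape.
(b) Checking where it meets the axes: one y-axis crossing is at y = 0; it meets the x-axis at x = 0 (among the integer gridlines).
(c) Fitting integer coefficients to these (and the overall shape) gives p.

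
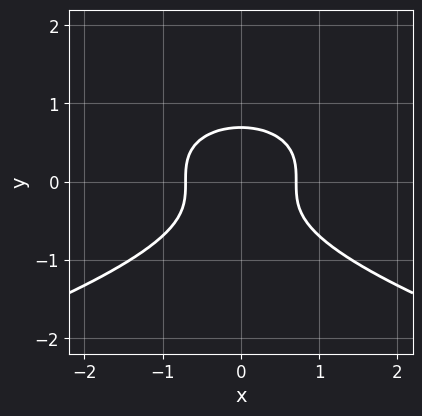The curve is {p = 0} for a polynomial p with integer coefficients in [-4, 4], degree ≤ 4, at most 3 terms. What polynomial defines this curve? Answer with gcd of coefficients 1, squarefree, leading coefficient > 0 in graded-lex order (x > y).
deg p = 3. The shape is more complex than any degree-2 curve.
Symmetries: the x ↦ −x reflection is a symmetry, so x appears only in even powers.
Assembling these constraints gives the stated polynomial.

3*y^3 + 2*x^2 - 1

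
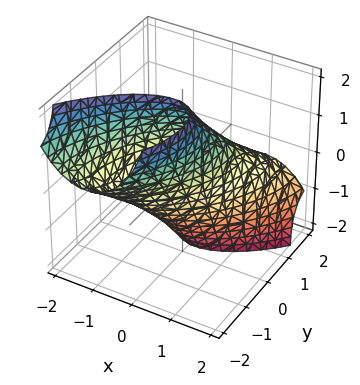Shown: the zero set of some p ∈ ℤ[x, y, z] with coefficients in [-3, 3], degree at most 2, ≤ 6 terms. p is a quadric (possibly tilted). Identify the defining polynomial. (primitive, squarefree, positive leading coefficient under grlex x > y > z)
3*x^2 - 3*x*y + 2*y^2 + 3*y*z + z^2 - 3

1. deg p = 2. No degree-1 surface has this shape.
2. Checking where it meets the axes: among the integer gridlines, it crosses the x-axis at x ∈ {-1, 1}.
3. Together with the visible shape, these determine p as stated.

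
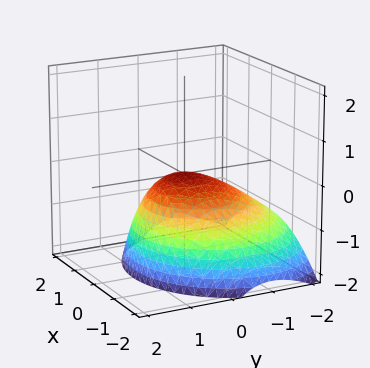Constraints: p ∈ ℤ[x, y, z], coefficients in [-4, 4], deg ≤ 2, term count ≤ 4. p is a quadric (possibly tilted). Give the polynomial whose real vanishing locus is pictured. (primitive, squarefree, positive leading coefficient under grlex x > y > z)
First, the degree is 2 — the shape is more complex than any degree-1 surface.
Next, reading off the gridlines: one x-axis crossing is at x = 0; one y-axis crossing is at y = 0; one z-axis crossing is at z = 0.
Finally, putting this together gives p.

x^2 + y^2 - y*z + 2*z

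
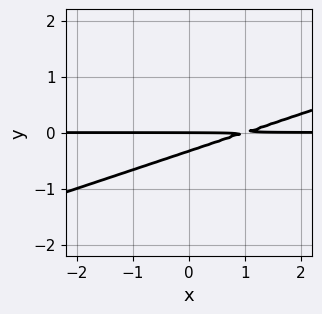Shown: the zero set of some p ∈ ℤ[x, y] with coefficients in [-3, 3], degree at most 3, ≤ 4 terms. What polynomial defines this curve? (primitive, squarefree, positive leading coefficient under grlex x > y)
x*y - 3*y^2 - y

1. The degree is 2 — a generic line meets the curve in up to 2 points.
2. Checking where it meets the axes: the visible x-axis segment lies entirely on the curve; one y-axis crossing is at y = 0.
3. These observations pin down the coefficients.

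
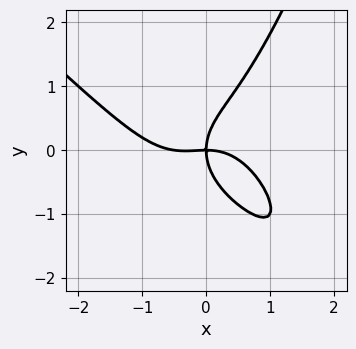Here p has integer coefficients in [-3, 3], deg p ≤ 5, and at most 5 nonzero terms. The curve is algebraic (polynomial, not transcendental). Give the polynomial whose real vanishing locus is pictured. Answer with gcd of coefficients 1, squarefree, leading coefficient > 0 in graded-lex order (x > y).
2*x^4 + 2*x^3*y + x^3 - 2*y^3 + 3*x*y

1. Degree: no degree-3 curve has this shape, so deg p = 4.
2. Reading off the gridlines: it meets the x-axis at x = 0 (among the integer gridlines); it crosses the y-axis at the gridline y = 0.
3. Fitting integer coefficients to these (and the overall shape) gives p.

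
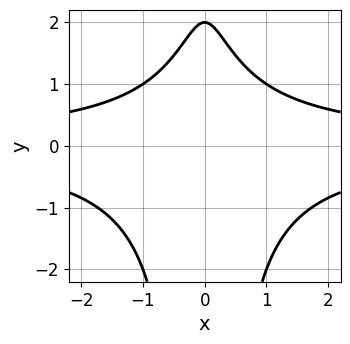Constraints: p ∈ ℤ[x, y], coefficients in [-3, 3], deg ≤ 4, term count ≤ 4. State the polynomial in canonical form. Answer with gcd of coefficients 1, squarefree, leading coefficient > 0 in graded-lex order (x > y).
x^2*y^2 + y - 2

(a) The degree is 4 — a generic line meets the curve in up to 4 points.
(b) Symmetries: the x ↦ −x reflection is a symmetry, so x appears only in even powers.
(c) Reading off the gridlines: no x-intercept at any integer in the box; it crosses the y-axis at the gridline y = 2.
(d) Fitting integer coefficients to these (and the overall shape) gives p.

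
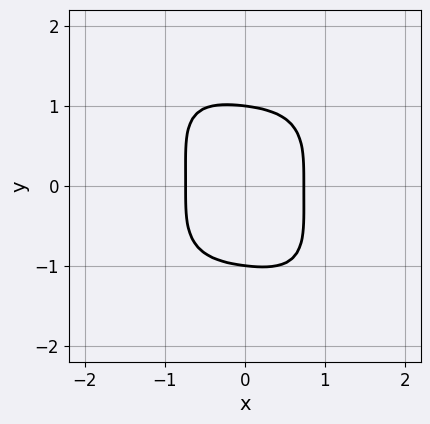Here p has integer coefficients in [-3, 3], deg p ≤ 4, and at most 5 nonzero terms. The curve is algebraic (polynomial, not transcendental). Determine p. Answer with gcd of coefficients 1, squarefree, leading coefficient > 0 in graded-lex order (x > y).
The degree is 4 — the shape is more complex than any degree-3 curve.
Checking where it meets the axes: the y-axis gridline crossings are at y ∈ {-1, 1}.
Fitting integer coefficients to these (and the overall shape) gives p.

3*x^4 + x*y^3 + 2*y^4 + 2*x^2 - 2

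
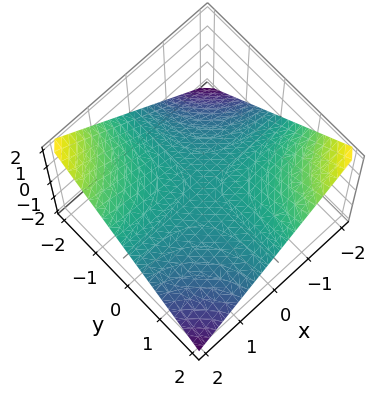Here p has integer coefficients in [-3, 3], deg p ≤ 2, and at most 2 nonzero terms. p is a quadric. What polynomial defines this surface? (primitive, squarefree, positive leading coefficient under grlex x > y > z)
1. deg p = 2. A saddle surface; a quadric.
2. Reading off the gridlines: it meets the z-axis at z = 0 (among the integer gridlines); every point of the x-axis in the box is on the surface; the visible y-axis segment lies entirely on the surface.
3. Together with the visible shape, these determine p as stated.

x*y + 2*z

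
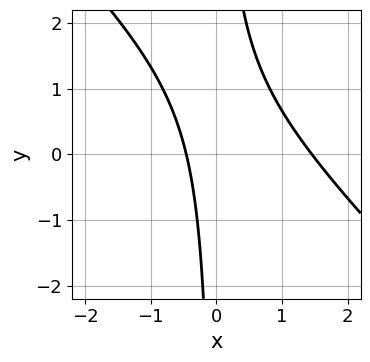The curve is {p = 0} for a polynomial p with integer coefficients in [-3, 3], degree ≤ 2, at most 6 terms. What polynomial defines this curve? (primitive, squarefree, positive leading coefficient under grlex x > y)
(a) deg p = 2. The shape is more complex than any degree-1 curve.
(b) Checking where it meets the axes: no y-intercept at any integer in the box.
(c) Putting this together gives p.

3*x^2 + 3*x*y - 3*x - 2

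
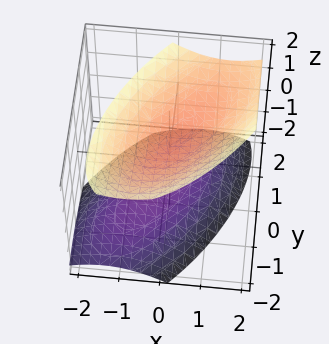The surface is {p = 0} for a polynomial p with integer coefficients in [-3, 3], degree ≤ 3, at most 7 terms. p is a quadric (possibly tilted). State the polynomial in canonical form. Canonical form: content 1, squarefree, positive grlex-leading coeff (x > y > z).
There are 2 components.
deg p = 2.
Checking where it meets the axes: among the integer gridlines, it crosses the z-axis at z ∈ {-1, 1}; the surface avoids every integer y-axis point in the box; the surface avoids every integer x-axis point in the box.
Assembling these constraints gives the stated polynomial.

3*x^2 - 3*x*y - x*z + 2*y^2 - 3*z^2 + 3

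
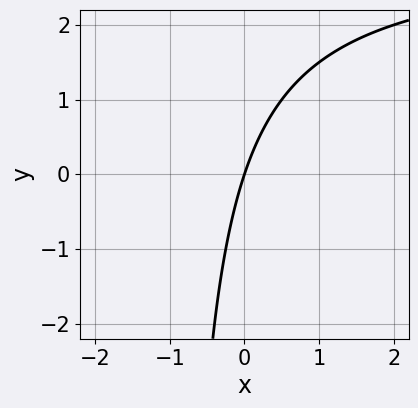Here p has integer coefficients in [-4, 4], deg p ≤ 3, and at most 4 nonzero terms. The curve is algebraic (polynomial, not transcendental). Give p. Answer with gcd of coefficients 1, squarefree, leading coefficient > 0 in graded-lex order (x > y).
x*y - 3*x + y

(a) deg p = 2. A generic line meets the curve in up to 2 points.
(b) From the axis intercepts and sections: it crosses the x-axis at the gridline x = 0; one y-axis crossing is at y = 0.
(c) These observations pin down the coefficients.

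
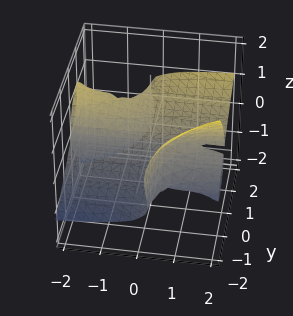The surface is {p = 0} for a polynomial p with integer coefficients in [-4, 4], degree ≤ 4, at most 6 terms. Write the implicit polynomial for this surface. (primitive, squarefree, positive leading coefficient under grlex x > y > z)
2*x*y^2 - 3*x*y*z - 3*z^3 + y

(a) deg p = 3. No degree-2 surface has this shape.
(b) Reading off the gridlines: one z-axis crossing is at z = 0; it crosses the y-axis at the gridline y = 0.
(c) Putting this together gives p. Check: (1, 0, 0) on the x-axis lies on the surface, and p(1, 0, 0) = 0. ✓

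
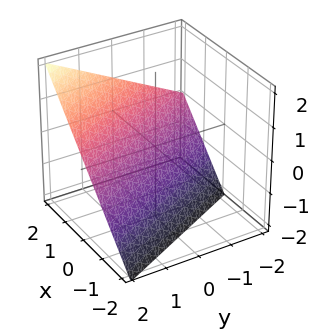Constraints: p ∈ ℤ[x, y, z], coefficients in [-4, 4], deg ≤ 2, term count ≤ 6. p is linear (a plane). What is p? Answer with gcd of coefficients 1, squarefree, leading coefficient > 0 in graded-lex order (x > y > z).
2*x + y - 2*z - 2

(a) deg p = 1. The surface is flat (a plane).
(b) Observable constraints: it crosses the z-axis at the gridline z = -1; it crosses the y-axis at the gridline y = 2; it crosses the x-axis at the gridline x = 1.
(c) The integer polynomial consistent with all of this is the stated p.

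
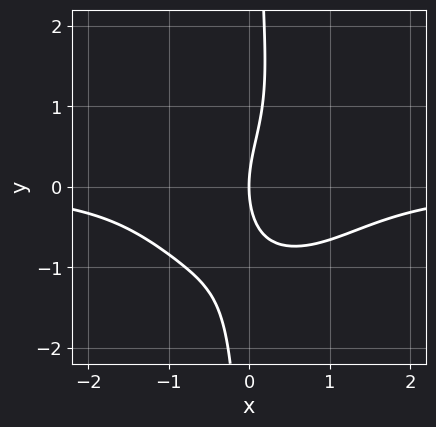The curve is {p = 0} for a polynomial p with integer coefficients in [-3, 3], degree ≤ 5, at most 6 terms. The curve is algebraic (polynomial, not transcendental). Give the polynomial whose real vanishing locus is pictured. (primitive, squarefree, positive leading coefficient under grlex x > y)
deg p = 4.
Against the integer gridlines: it meets the x-axis at x = 0 (among the integer gridlines); it crosses the y-axis at the gridline y = 0.
Putting this together gives p.

2*x^3*y + 2*x*y^3 + x*y - y^2 + 3*x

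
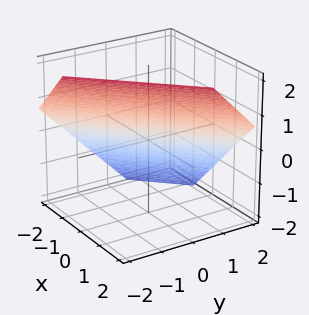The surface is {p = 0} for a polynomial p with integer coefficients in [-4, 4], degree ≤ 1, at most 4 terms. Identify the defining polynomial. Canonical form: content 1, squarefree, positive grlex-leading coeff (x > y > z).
3*x - 3*y - 3*z + 2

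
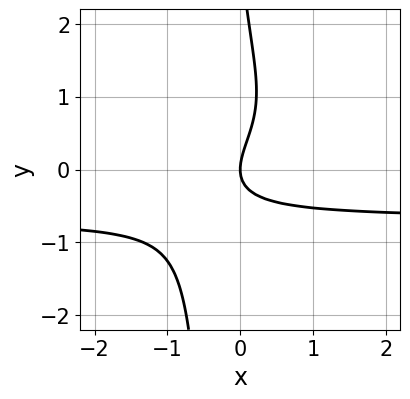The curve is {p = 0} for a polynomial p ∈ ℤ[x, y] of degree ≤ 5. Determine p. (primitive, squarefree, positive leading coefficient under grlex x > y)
3*x*y^3 + y^3 + 3*x*y - 3*y^2 + 3*x

1. The degree is 4 — a generic line meets the curve in up to 4 points.
2. Reading off the gridlines: it meets the y-axis at y = 0 (among the integer gridlines); one x-axis crossing is at x = 0.
3. These observations pin down the coefficients.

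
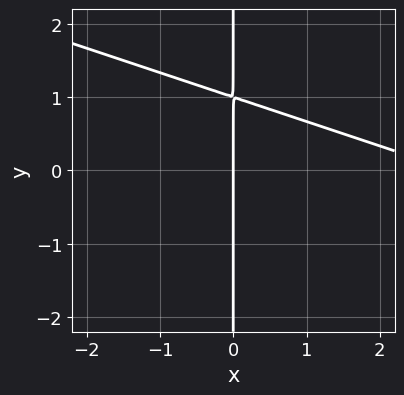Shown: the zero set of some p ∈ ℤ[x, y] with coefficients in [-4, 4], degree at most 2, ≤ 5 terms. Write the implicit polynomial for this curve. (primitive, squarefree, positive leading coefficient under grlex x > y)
x^2 + 3*x*y - 3*x

First, degree: a generic line meets the curve in up to 2 points, so deg p = 2.
Next, observable constraints: every point of the y-axis in the box is on the curve; it crosses the x-axis at the gridline x = 0.
Finally, matching integer coefficients to the picture gives p.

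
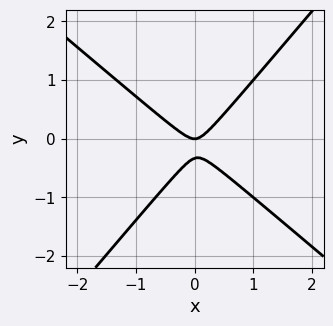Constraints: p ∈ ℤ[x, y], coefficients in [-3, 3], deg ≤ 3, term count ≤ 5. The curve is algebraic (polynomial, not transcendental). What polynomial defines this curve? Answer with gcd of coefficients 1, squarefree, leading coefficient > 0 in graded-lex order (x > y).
3*x^2 + x*y - 3*y^2 - y

1. The degree is 2 — a generic line meets the curve in up to 2 points.
2. From the visible intercepts: one x-axis crossing is at x = 0; one y-axis crossing is at y = 0.
3. Matching integer coefficients to the picture gives p.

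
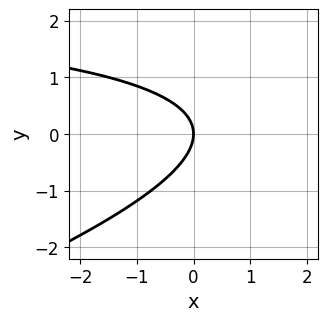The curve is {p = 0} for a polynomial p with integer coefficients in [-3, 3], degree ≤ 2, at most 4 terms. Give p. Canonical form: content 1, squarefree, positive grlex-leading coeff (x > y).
x*y - 3*y^2 - 3*x

(a) The degree is 2 — the shape is more complex than any degree-1 curve.
(b) Checking where it meets the axes: it crosses the x-axis at the gridline x = 0; one y-axis crossing is at y = 0.
(c) Matching integer coefficients to the picture gives p.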